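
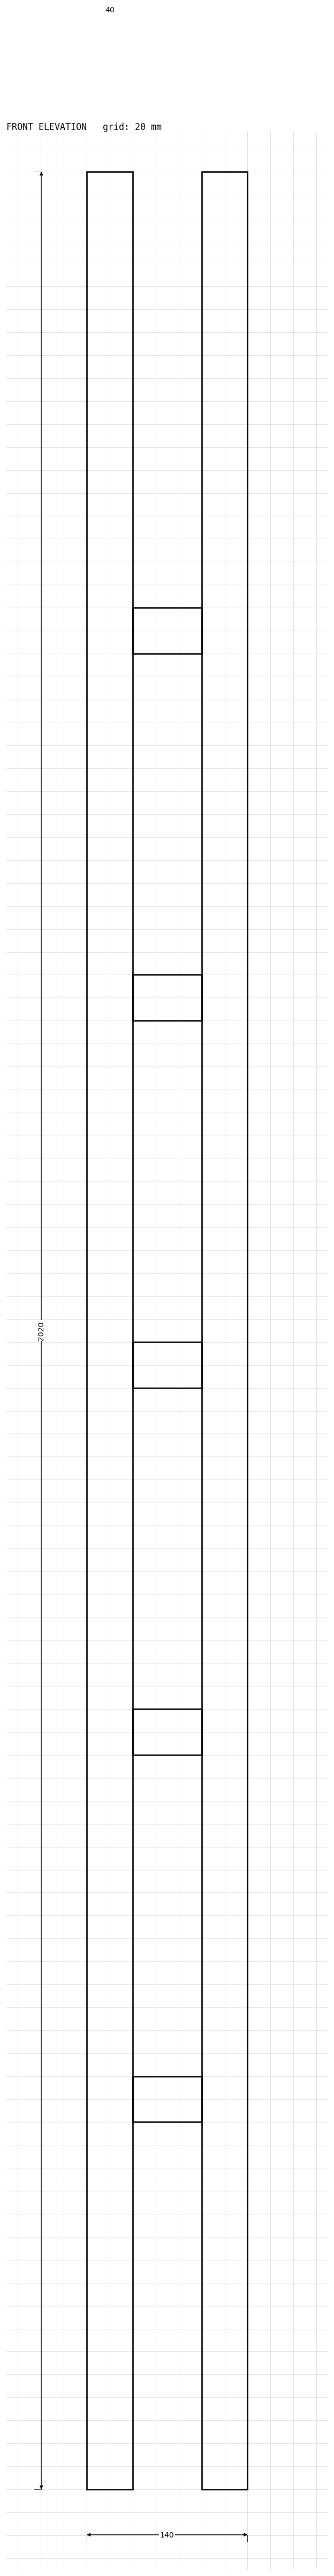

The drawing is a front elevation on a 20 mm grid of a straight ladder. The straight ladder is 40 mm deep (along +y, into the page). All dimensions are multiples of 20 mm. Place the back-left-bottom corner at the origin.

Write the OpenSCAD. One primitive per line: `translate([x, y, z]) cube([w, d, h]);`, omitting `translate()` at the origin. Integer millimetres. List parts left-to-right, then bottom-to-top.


cube([40, 40, 2020]);
translate([40, 0, 320]) cube([60, 40, 40]);
translate([40, 0, 640]) cube([60, 40, 40]);
translate([40, 0, 960]) cube([60, 40, 40]);
translate([40, 0, 1280]) cube([60, 40, 40]);
translate([40, 0, 1600]) cube([60, 40, 40]);
translate([100, 0, 0]) cube([40, 40, 2020]);


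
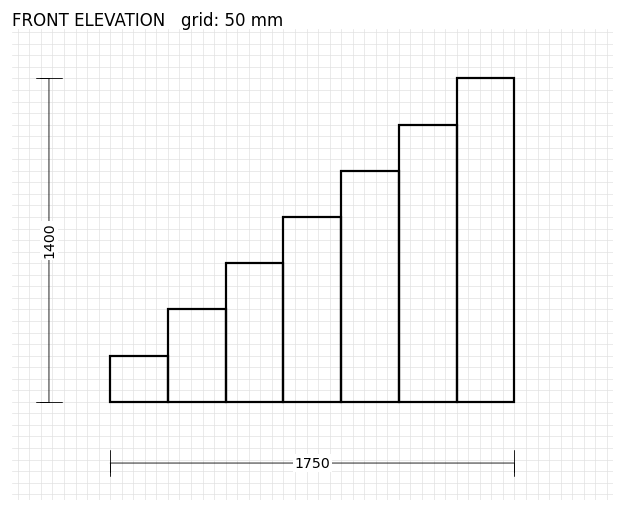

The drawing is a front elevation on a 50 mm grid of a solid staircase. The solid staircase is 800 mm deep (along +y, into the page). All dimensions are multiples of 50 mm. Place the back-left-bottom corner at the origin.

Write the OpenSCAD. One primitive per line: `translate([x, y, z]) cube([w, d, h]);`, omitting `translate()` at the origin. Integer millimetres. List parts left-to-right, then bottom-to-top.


cube([250, 800, 200]);
translate([250, 0, 0]) cube([250, 800, 400]);
translate([500, 0, 0]) cube([250, 800, 600]);
translate([750, 0, 0]) cube([250, 800, 800]);
translate([1000, 0, 0]) cube([250, 800, 1000]);
translate([1250, 0, 0]) cube([250, 800, 1200]);
translate([1500, 0, 0]) cube([250, 800, 1400]);


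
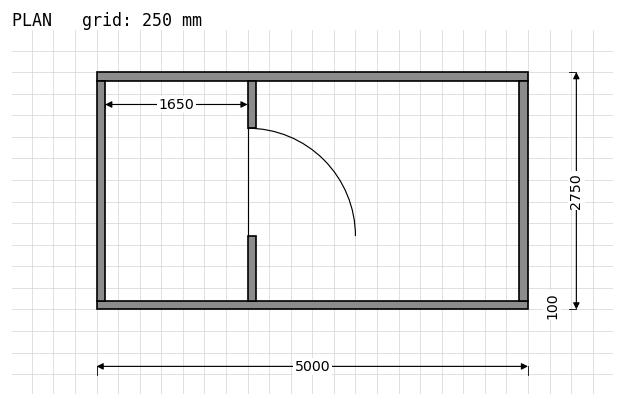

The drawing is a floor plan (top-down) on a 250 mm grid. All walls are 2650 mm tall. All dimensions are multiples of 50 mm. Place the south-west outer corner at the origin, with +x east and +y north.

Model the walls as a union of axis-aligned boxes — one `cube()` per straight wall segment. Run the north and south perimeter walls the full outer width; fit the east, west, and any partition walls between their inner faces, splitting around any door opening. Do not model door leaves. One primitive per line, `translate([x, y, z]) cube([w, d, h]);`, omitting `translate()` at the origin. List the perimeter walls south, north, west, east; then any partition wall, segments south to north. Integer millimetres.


cube([5000, 100, 2650]);
translate([0, 2650, 0]) cube([5000, 100, 2650]);
translate([0, 100, 0]) cube([100, 2550, 2650]);
translate([4900, 100, 0]) cube([100, 2550, 2650]);
translate([1750, 100, 0]) cube([100, 750, 2650]);
translate([1750, 2100, 0]) cube([100, 550, 2650]);


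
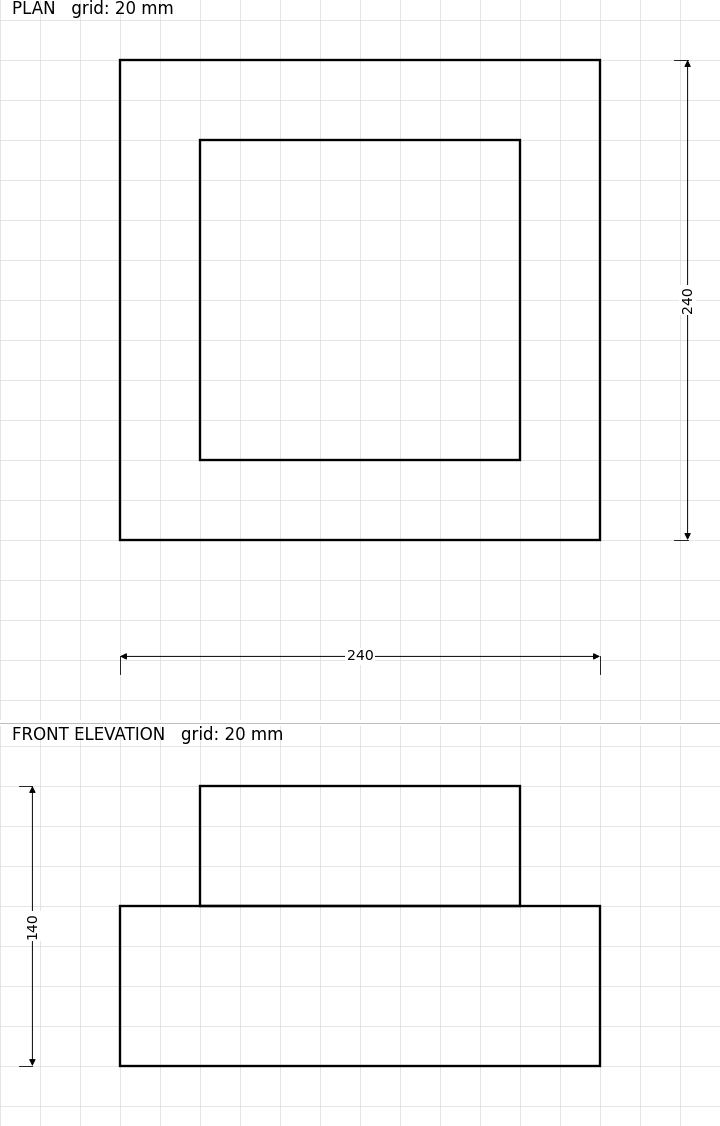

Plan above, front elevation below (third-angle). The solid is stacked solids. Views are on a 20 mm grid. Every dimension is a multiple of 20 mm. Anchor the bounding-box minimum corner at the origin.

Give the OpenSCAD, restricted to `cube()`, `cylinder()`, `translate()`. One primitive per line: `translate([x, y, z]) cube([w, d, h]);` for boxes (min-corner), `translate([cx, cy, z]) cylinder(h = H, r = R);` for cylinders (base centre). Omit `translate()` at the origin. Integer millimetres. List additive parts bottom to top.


cube([240, 240, 80]);
translate([40, 40, 80]) cube([160, 160, 60]);


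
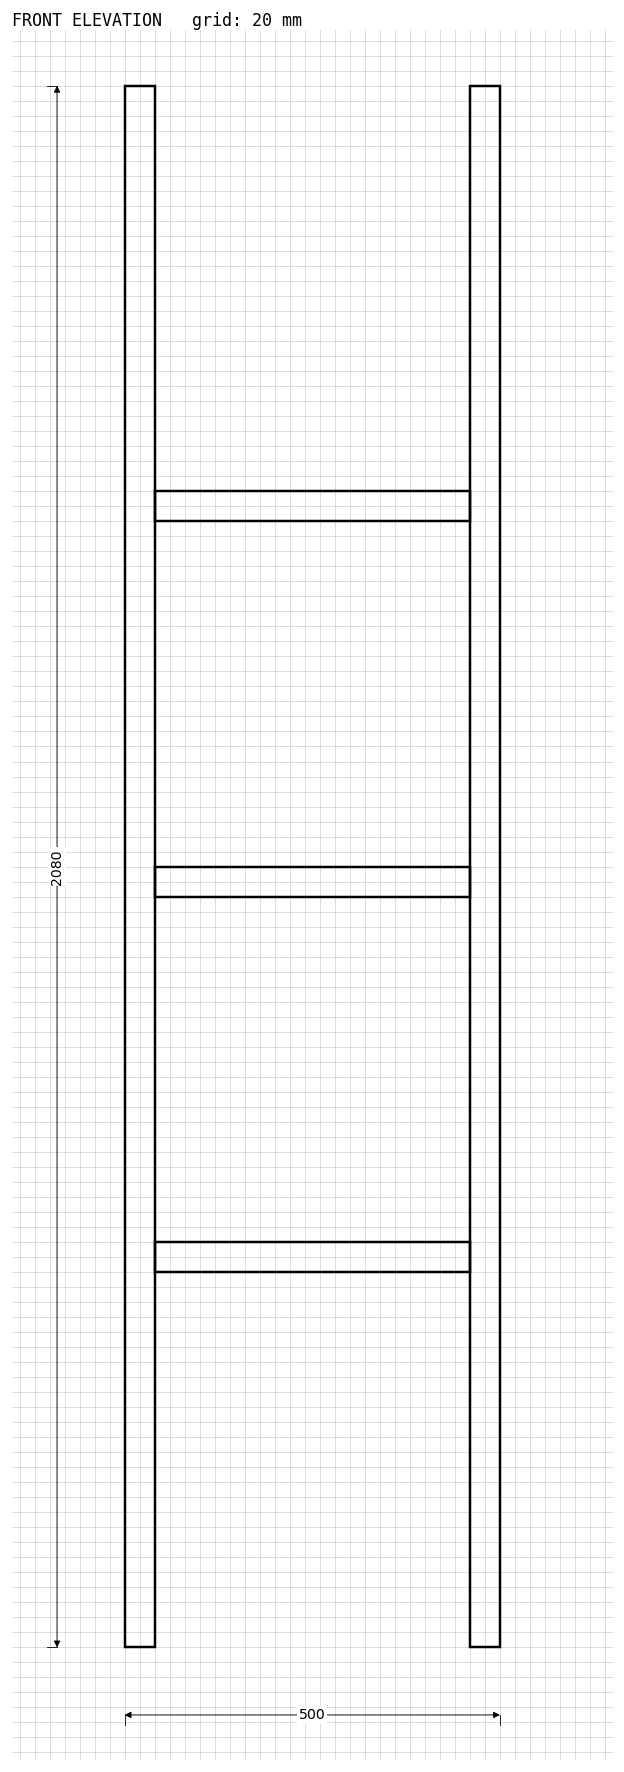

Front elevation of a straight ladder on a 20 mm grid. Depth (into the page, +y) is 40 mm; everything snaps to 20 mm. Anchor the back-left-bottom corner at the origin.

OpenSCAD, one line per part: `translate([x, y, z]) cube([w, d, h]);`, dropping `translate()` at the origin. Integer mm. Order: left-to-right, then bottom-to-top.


cube([40, 40, 2080]);
translate([40, 0, 500]) cube([420, 40, 40]);
translate([40, 0, 1000]) cube([420, 40, 40]);
translate([40, 0, 1500]) cube([420, 40, 40]);
translate([460, 0, 0]) cube([40, 40, 2080]);


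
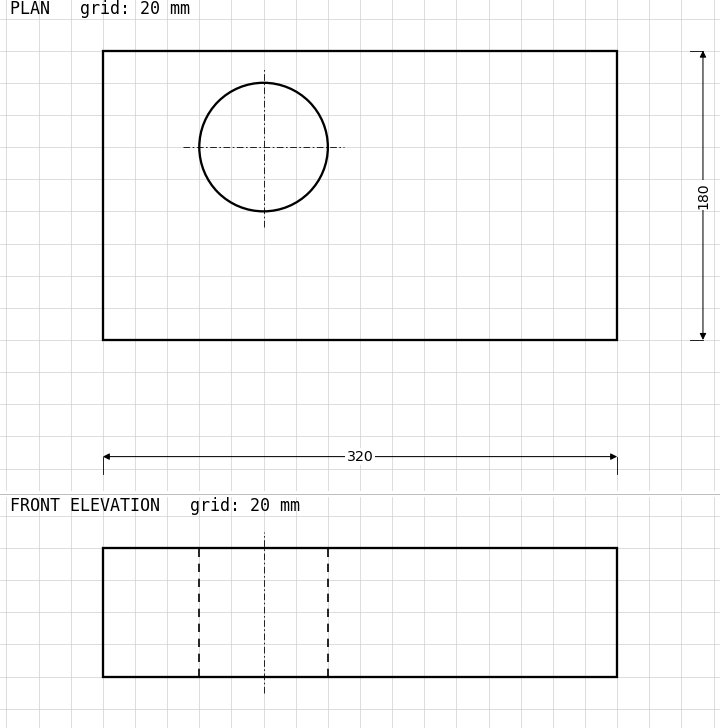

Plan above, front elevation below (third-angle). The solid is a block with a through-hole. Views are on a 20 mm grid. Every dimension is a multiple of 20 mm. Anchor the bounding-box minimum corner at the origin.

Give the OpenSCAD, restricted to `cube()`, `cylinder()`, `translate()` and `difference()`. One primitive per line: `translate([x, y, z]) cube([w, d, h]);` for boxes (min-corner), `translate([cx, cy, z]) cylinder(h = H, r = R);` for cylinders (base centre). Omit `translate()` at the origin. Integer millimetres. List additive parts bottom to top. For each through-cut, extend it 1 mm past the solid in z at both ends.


difference() {
  cube([320, 180, 80]);
  translate([100, 120, -1]) cylinder(h = 82, r = 40);
}


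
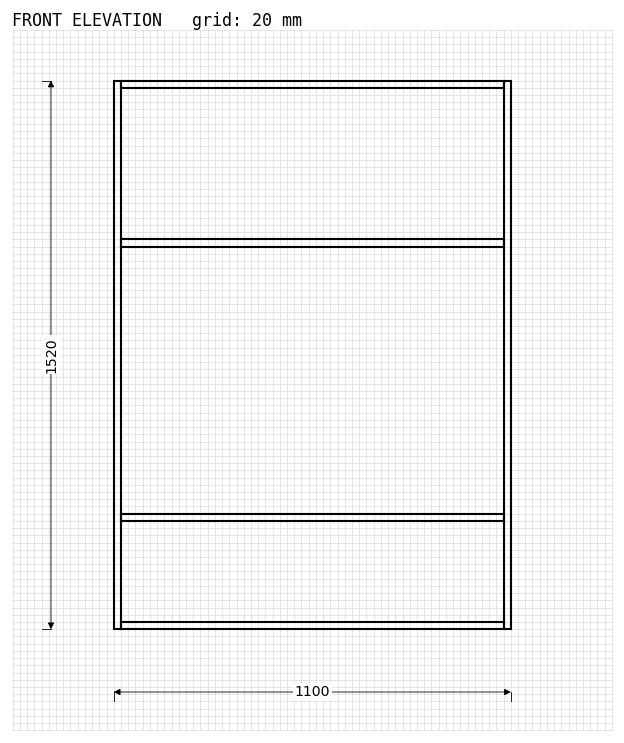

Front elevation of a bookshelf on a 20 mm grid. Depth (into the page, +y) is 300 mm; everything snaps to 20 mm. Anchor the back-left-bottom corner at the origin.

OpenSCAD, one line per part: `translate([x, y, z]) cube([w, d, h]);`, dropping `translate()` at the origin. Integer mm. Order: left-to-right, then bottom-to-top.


cube([20, 300, 1520]);
translate([20, 0, 0]) cube([1060, 300, 20]);
translate([20, 0, 300]) cube([1060, 300, 20]);
translate([20, 0, 1060]) cube([1060, 300, 20]);
translate([20, 0, 1500]) cube([1060, 300, 20]);
translate([1080, 0, 0]) cube([20, 300, 1520]);


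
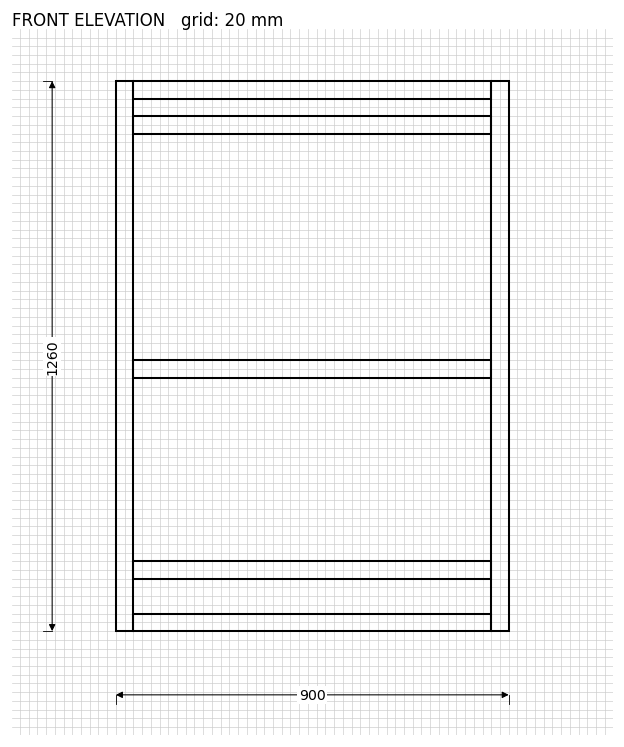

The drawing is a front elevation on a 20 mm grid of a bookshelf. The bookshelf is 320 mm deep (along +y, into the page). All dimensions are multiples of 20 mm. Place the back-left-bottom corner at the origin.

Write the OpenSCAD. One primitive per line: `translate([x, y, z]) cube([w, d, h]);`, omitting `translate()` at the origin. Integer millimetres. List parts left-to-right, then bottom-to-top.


cube([40, 320, 1260]);
translate([40, 0, 0]) cube([820, 320, 40]);
translate([40, 0, 120]) cube([820, 320, 40]);
translate([40, 0, 580]) cube([820, 320, 40]);
translate([40, 0, 1140]) cube([820, 320, 40]);
translate([40, 0, 1220]) cube([820, 320, 40]);
translate([860, 0, 0]) cube([40, 320, 1260]);


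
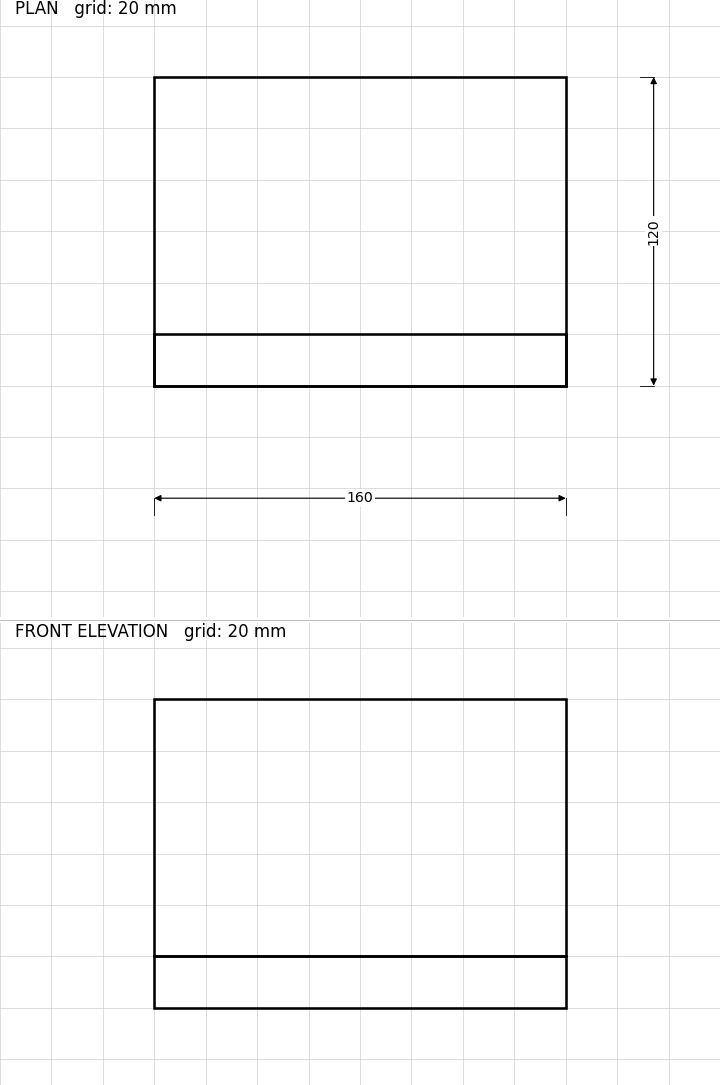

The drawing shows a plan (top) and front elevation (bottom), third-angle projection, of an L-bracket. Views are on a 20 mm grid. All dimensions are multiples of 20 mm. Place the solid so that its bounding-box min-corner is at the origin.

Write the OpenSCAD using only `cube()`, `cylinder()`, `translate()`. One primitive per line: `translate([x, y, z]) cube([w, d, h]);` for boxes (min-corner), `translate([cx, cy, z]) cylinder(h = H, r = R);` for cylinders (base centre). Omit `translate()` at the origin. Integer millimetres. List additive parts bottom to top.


cube([160, 120, 20]);
translate([0, 0, 20]) cube([160, 20, 100]);


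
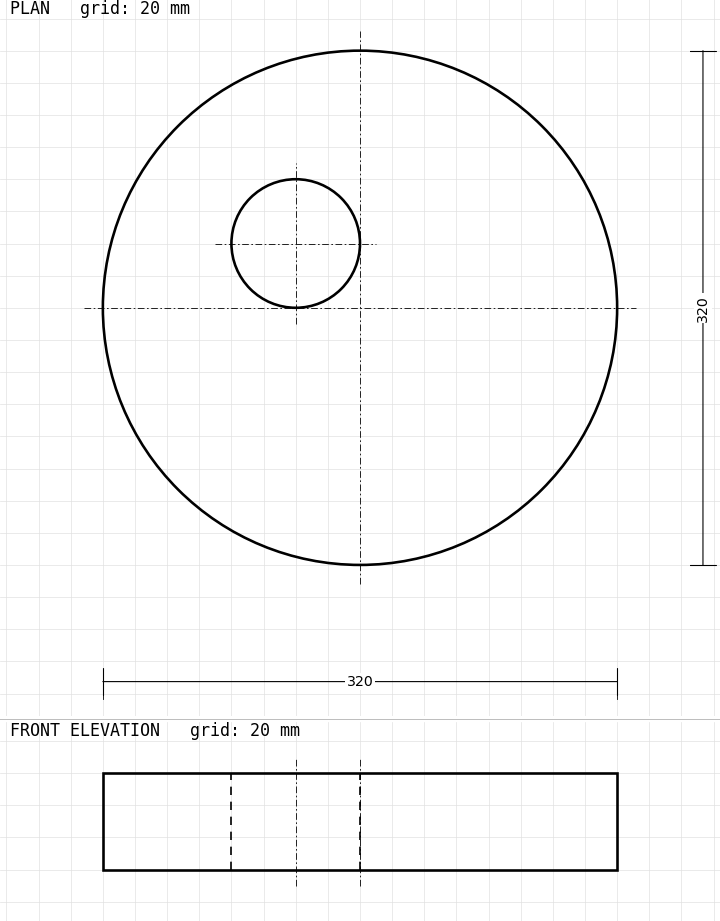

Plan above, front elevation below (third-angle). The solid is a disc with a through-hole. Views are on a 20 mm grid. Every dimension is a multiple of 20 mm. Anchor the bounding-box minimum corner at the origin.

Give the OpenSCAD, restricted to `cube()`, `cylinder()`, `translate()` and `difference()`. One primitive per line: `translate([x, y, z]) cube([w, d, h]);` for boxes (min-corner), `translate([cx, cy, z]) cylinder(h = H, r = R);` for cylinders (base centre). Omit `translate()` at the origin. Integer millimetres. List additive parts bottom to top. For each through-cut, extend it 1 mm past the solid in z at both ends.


difference() {
  translate([160, 160, 0]) cylinder(h = 60, r = 160);
  translate([120, 200, -1]) cylinder(h = 62, r = 40);
}


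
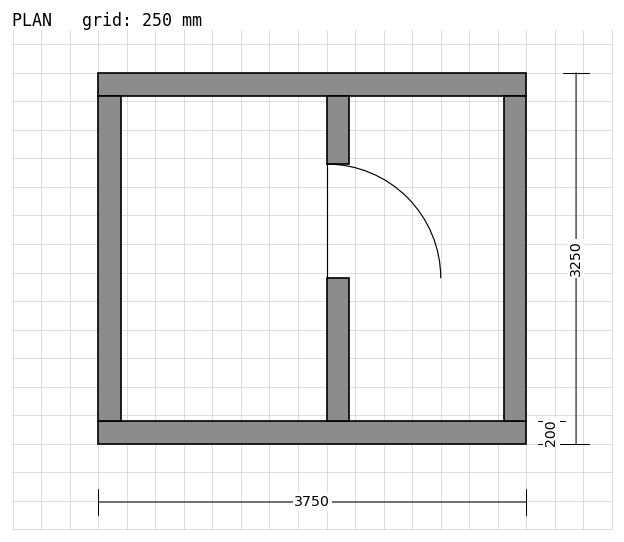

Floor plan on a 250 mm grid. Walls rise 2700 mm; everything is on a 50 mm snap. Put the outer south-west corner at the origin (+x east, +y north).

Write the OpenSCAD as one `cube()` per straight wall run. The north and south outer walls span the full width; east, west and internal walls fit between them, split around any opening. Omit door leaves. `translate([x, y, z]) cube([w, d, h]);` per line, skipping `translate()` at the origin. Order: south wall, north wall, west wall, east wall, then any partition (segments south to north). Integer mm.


cube([3750, 200, 2700]);
translate([0, 3050, 0]) cube([3750, 200, 2700]);
translate([0, 200, 0]) cube([200, 2850, 2700]);
translate([3550, 200, 0]) cube([200, 2850, 2700]);
translate([2000, 200, 0]) cube([200, 1250, 2700]);
translate([2000, 2450, 0]) cube([200, 600, 2700]);


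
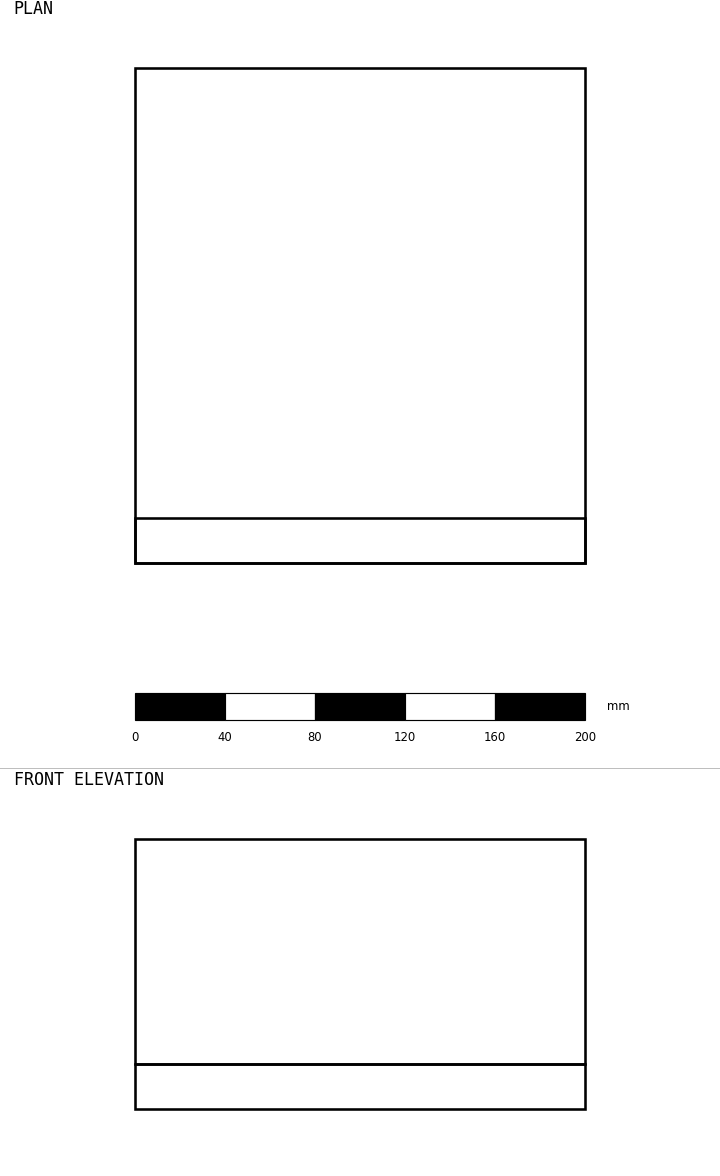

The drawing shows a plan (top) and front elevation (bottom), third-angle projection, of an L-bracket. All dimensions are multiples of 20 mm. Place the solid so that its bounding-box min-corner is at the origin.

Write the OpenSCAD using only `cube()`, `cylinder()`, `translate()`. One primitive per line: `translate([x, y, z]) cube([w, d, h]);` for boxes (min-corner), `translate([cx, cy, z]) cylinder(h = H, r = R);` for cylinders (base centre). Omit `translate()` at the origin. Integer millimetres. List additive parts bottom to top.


cube([200, 220, 20]);
translate([0, 0, 20]) cube([200, 20, 100]);


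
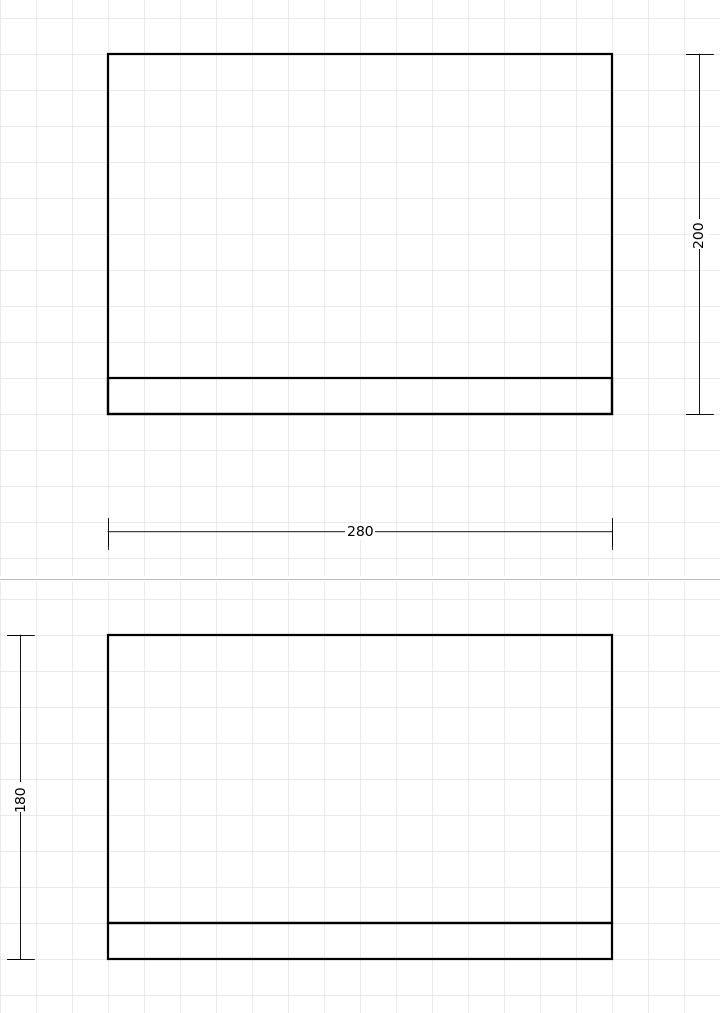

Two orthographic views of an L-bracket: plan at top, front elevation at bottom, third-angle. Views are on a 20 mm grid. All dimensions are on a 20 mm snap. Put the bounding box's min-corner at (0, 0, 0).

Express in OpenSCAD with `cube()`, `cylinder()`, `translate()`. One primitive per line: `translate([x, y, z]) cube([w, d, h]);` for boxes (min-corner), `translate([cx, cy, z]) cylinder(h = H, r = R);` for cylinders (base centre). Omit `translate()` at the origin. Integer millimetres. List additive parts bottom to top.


cube([280, 200, 20]);
translate([0, 0, 20]) cube([280, 20, 160]);


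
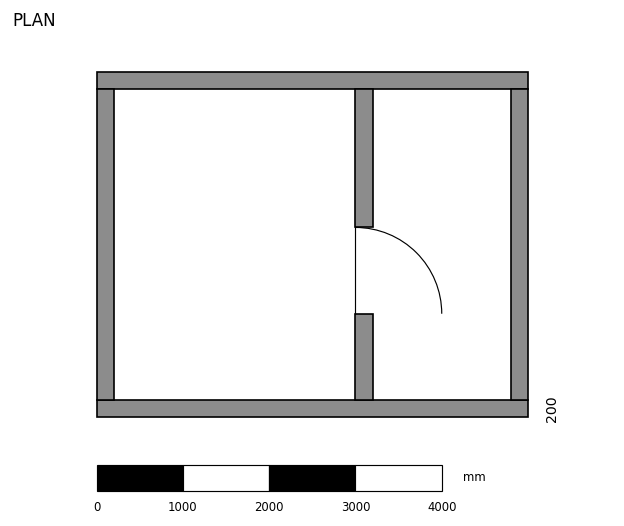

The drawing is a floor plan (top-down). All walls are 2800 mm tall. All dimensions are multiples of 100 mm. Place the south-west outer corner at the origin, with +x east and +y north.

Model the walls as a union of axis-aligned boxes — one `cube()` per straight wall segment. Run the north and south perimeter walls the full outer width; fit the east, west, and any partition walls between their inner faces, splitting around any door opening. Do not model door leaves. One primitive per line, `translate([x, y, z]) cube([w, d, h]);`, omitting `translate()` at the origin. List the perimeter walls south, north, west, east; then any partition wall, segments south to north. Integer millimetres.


cube([5000, 200, 2800]);
translate([0, 3800, 0]) cube([5000, 200, 2800]);
translate([0, 200, 0]) cube([200, 3600, 2800]);
translate([4800, 200, 0]) cube([200, 3600, 2800]);
translate([3000, 200, 0]) cube([200, 1000, 2800]);
translate([3000, 2200, 0]) cube([200, 1600, 2800]);


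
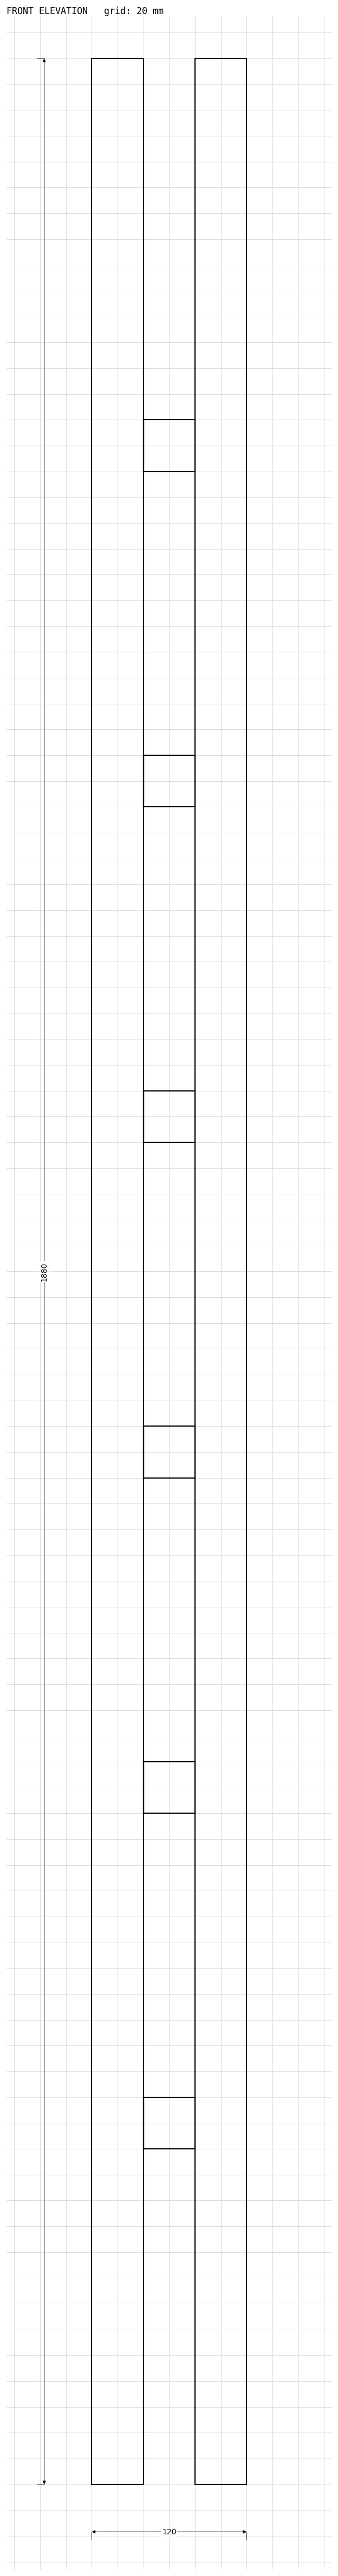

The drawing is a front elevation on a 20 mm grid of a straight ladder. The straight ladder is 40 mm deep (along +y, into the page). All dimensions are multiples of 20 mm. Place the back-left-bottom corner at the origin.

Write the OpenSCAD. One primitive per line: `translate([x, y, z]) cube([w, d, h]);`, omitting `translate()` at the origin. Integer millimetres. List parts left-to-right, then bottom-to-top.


cube([40, 40, 1880]);
translate([40, 0, 260]) cube([40, 40, 40]);
translate([40, 0, 520]) cube([40, 40, 40]);
translate([40, 0, 780]) cube([40, 40, 40]);
translate([40, 0, 1040]) cube([40, 40, 40]);
translate([40, 0, 1300]) cube([40, 40, 40]);
translate([40, 0, 1560]) cube([40, 40, 40]);
translate([80, 0, 0]) cube([40, 40, 1880]);


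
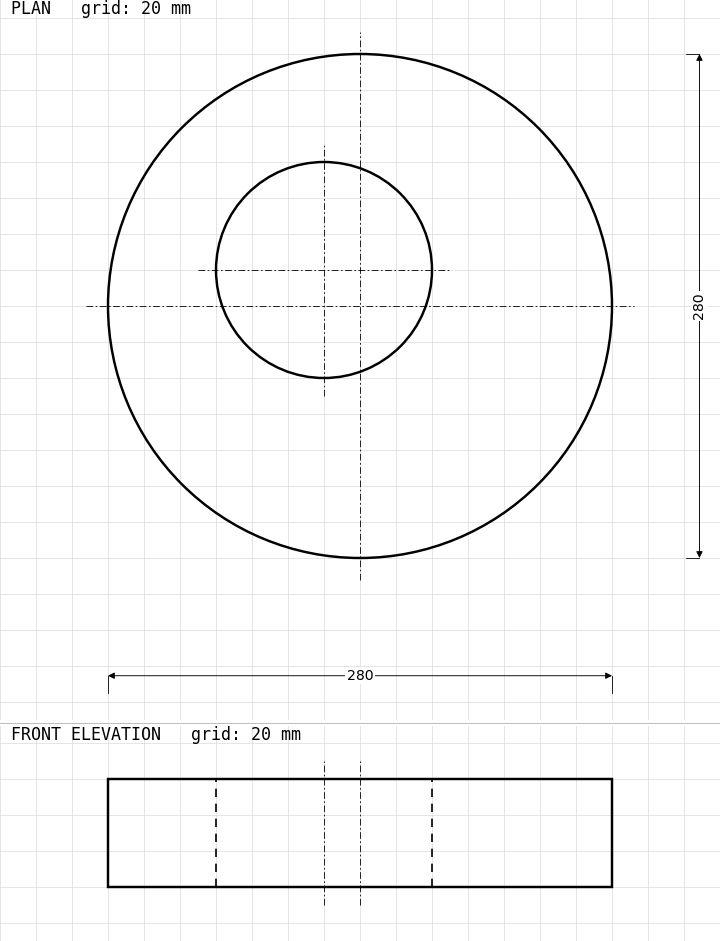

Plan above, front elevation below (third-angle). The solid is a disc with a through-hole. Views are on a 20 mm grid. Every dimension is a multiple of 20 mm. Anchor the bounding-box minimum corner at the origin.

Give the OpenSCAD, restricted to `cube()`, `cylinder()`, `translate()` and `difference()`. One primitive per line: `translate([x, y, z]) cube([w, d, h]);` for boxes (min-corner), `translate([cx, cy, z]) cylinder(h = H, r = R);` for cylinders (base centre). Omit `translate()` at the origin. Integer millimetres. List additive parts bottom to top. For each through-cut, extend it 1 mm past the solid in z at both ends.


difference() {
  translate([140, 140, 0]) cylinder(h = 60, r = 140);
  translate([120, 160, -1]) cylinder(h = 62, r = 60);
}


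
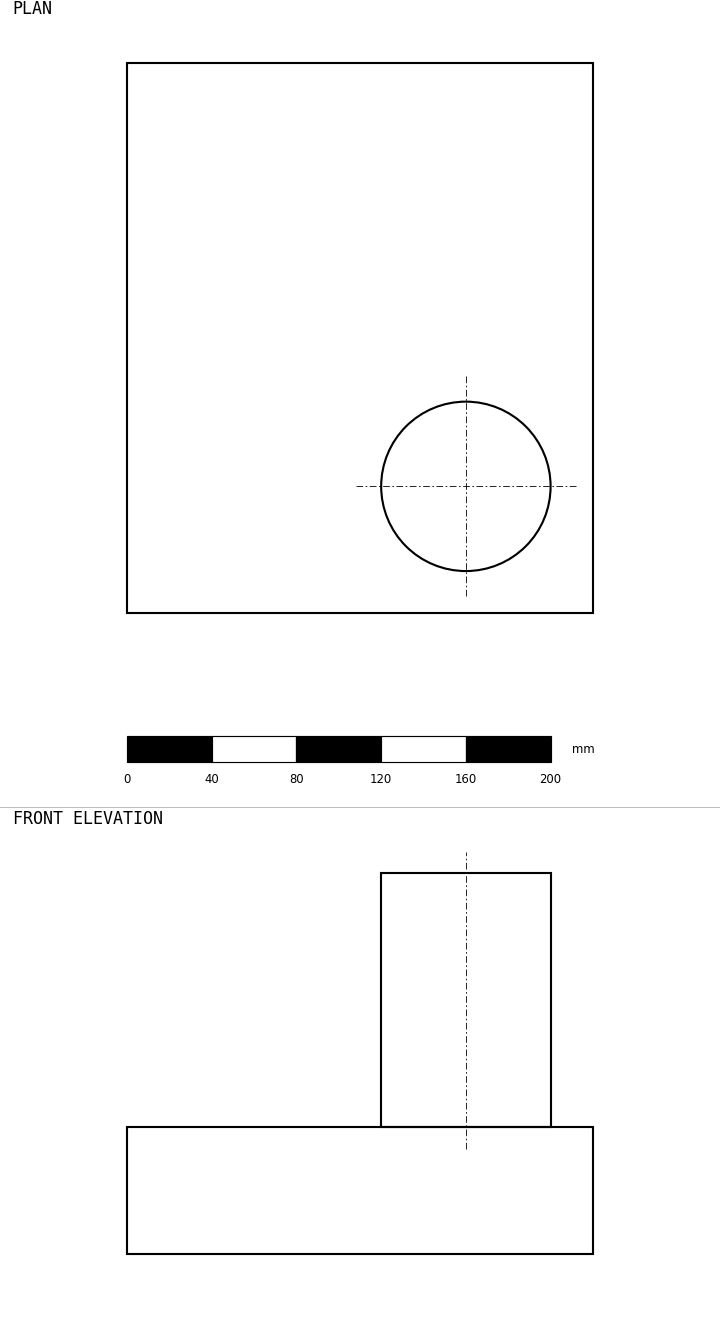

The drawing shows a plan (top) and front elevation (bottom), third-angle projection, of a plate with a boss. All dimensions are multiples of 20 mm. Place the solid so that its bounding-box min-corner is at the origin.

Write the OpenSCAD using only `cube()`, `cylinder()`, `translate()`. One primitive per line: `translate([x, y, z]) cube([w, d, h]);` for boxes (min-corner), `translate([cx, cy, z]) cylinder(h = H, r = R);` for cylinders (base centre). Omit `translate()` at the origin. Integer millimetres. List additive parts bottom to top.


cube([220, 260, 60]);
translate([160, 60, 60]) cylinder(h = 120, r = 40);


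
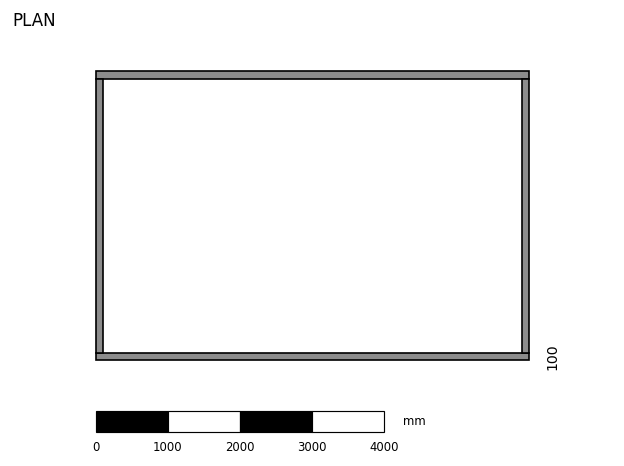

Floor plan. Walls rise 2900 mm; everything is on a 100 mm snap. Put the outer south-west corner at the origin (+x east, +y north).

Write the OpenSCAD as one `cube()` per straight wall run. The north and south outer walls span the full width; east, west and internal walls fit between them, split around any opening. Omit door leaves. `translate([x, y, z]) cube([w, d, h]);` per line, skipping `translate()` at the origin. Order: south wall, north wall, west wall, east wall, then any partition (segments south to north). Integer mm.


cube([6000, 100, 2900]);
translate([0, 3900, 0]) cube([6000, 100, 2900]);
translate([0, 100, 0]) cube([100, 3800, 2900]);
translate([5900, 100, 0]) cube([100, 3800, 2900]);


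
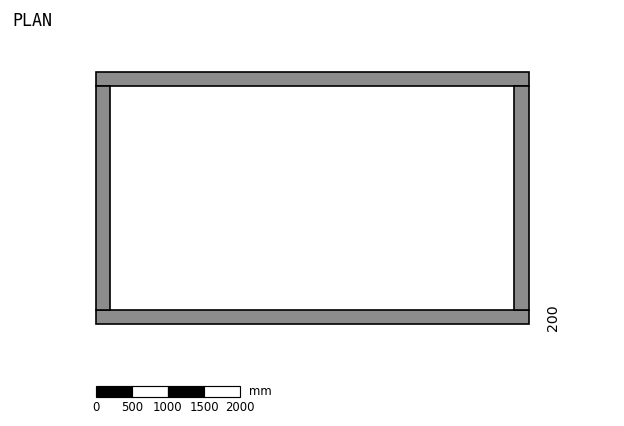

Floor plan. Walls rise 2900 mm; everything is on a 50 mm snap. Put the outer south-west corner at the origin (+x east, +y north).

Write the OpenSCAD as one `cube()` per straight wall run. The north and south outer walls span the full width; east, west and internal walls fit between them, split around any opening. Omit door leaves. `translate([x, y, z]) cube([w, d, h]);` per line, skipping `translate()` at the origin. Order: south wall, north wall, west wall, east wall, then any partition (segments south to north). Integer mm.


cube([6000, 200, 2900]);
translate([0, 3300, 0]) cube([6000, 200, 2900]);
translate([0, 200, 0]) cube([200, 3100, 2900]);
translate([5800, 200, 0]) cube([200, 3100, 2900]);


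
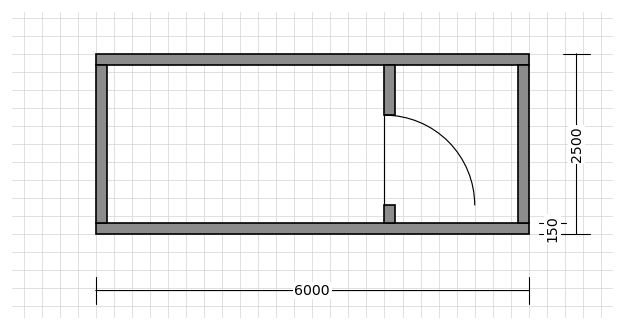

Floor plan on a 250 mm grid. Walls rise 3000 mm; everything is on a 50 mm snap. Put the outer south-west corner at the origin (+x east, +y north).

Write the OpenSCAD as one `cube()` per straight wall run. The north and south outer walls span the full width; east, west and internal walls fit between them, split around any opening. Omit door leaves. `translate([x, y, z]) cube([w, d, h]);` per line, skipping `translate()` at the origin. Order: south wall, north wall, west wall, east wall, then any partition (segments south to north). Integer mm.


cube([6000, 150, 3000]);
translate([0, 2350, 0]) cube([6000, 150, 3000]);
translate([0, 150, 0]) cube([150, 2200, 3000]);
translate([5850, 150, 0]) cube([150, 2200, 3000]);
translate([4000, 150, 0]) cube([150, 250, 3000]);
translate([4000, 1650, 0]) cube([150, 700, 3000]);


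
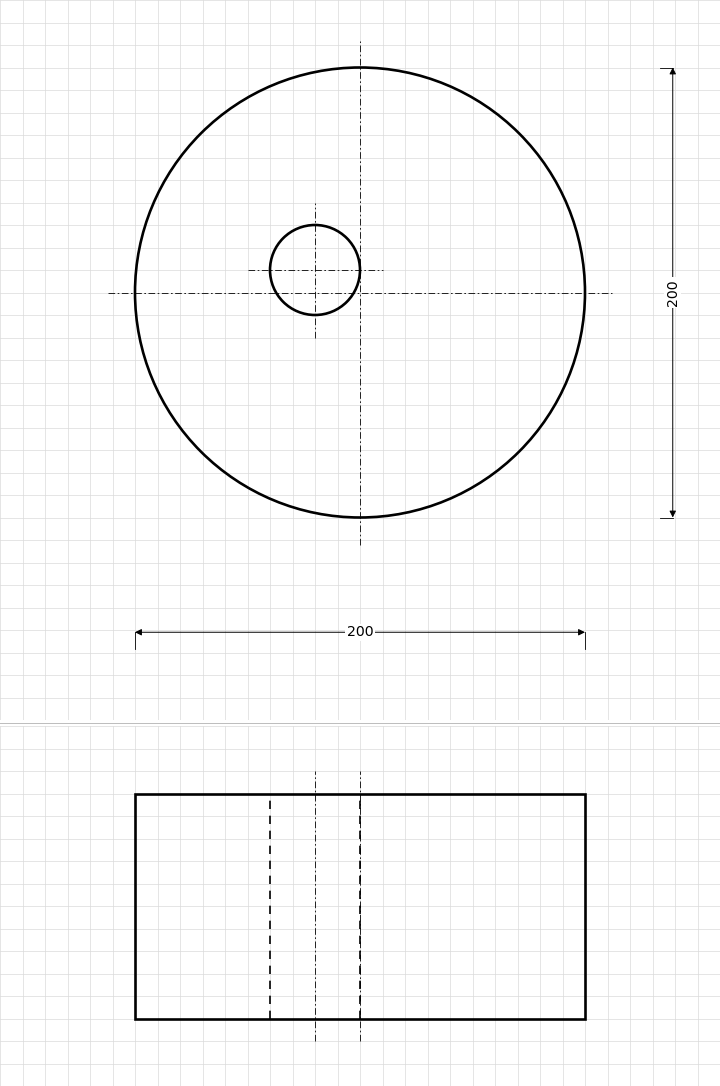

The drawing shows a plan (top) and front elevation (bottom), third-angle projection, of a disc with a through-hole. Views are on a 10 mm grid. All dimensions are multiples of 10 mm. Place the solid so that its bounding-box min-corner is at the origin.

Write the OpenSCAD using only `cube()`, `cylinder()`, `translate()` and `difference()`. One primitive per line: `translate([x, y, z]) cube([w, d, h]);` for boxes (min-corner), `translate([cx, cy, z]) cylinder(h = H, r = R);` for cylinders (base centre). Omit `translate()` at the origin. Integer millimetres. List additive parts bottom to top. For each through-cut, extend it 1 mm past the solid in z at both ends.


difference() {
  translate([100, 100, 0]) cylinder(h = 100, r = 100);
  translate([80, 110, -1]) cylinder(h = 102, r = 20);
}


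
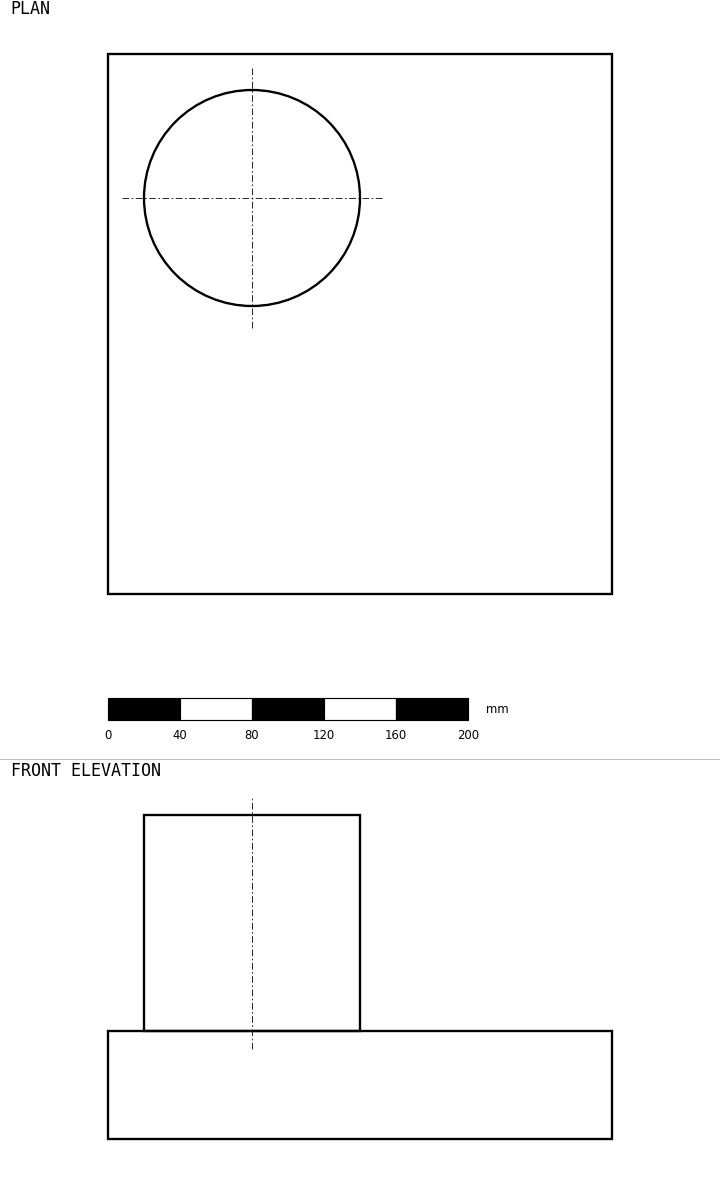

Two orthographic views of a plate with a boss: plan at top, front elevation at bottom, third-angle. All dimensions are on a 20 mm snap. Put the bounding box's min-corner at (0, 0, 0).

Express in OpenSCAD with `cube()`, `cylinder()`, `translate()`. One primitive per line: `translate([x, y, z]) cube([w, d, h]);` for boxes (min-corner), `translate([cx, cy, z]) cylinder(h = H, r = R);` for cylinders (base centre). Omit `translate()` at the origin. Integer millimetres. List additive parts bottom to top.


cube([280, 300, 60]);
translate([80, 220, 60]) cylinder(h = 120, r = 60);


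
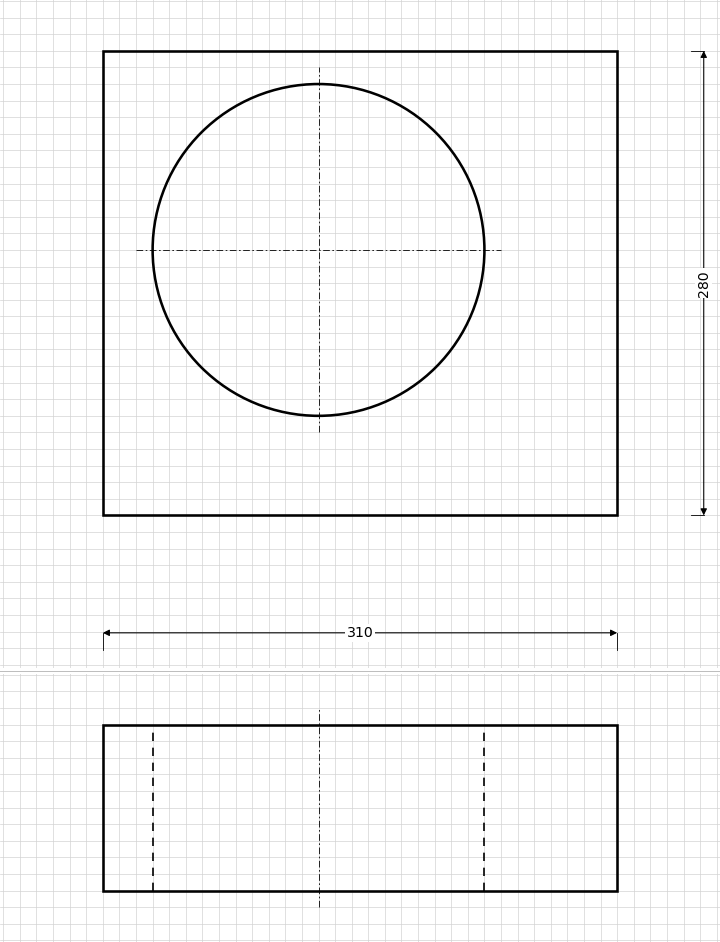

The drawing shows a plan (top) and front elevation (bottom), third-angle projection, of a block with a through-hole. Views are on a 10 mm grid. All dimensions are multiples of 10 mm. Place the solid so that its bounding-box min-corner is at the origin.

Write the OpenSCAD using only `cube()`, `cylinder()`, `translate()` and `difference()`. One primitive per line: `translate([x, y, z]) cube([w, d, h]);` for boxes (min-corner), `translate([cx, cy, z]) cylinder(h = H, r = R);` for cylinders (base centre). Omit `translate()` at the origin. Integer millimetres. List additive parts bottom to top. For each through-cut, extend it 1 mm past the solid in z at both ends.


difference() {
  cube([310, 280, 100]);
  translate([130, 160, -1]) cylinder(h = 102, r = 100);
}


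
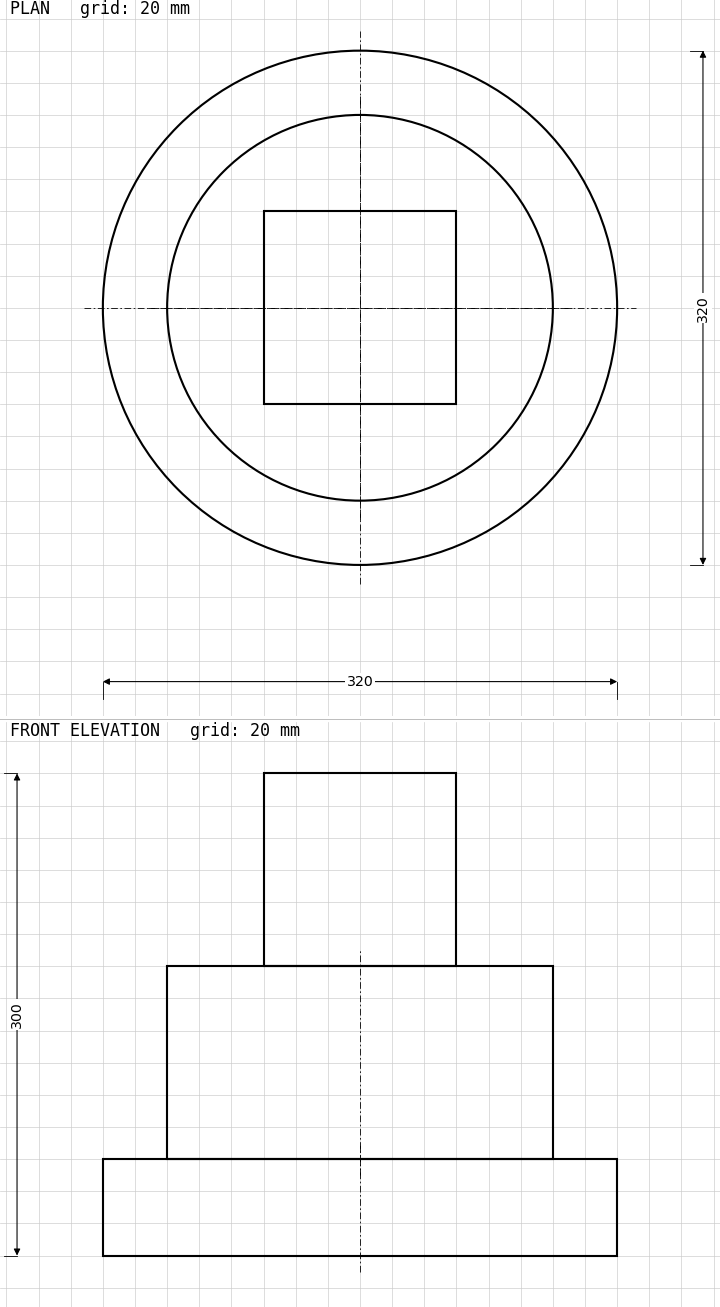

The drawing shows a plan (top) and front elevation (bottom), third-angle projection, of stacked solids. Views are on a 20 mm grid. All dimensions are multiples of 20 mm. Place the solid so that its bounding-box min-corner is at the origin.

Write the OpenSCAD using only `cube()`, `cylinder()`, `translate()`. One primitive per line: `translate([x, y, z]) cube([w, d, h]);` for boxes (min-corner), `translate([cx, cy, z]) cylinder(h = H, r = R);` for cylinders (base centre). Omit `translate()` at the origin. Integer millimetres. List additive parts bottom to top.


translate([160, 160, 0]) cylinder(h = 60, r = 160);
translate([160, 160, 60]) cylinder(h = 120, r = 120);
translate([100, 100, 180]) cube([120, 120, 120]);


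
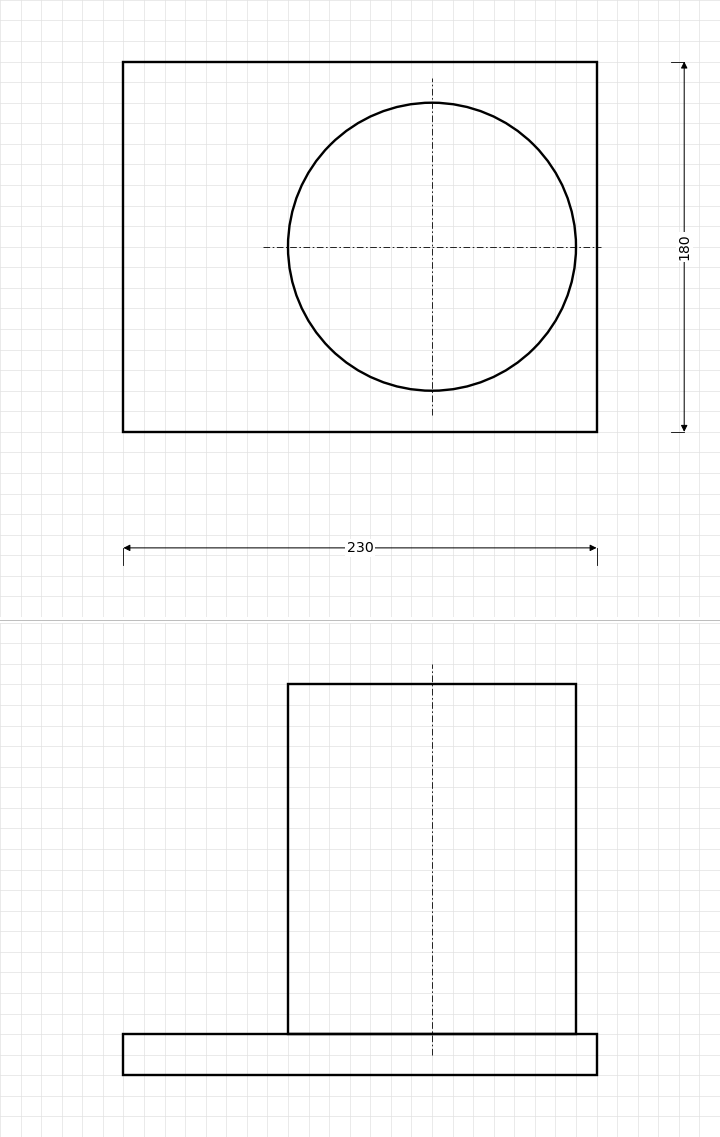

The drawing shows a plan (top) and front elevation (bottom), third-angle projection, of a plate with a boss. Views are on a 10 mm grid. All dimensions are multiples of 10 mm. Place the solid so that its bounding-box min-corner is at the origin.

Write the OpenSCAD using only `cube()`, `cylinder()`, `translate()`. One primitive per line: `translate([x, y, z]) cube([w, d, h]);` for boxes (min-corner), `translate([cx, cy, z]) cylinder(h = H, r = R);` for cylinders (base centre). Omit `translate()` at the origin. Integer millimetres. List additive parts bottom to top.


cube([230, 180, 20]);
translate([150, 90, 20]) cylinder(h = 170, r = 70);


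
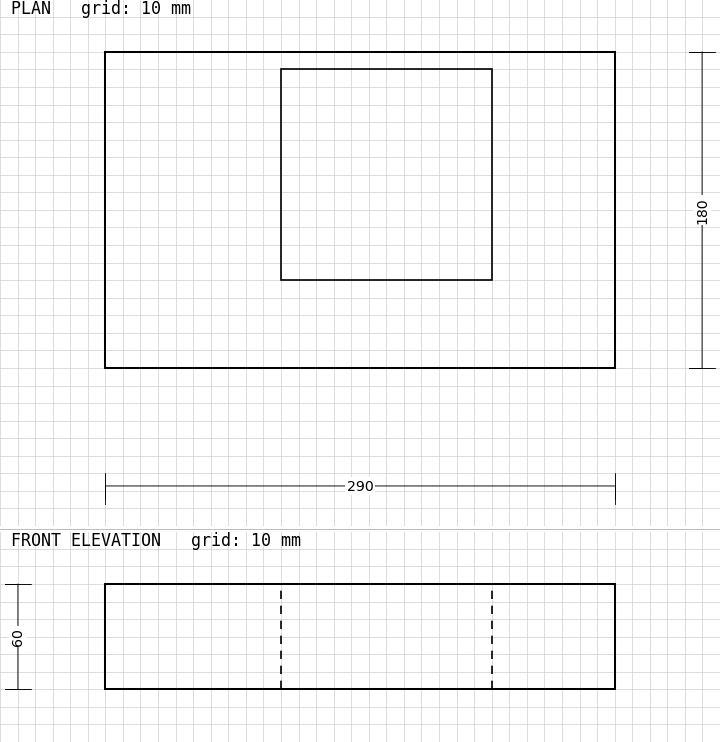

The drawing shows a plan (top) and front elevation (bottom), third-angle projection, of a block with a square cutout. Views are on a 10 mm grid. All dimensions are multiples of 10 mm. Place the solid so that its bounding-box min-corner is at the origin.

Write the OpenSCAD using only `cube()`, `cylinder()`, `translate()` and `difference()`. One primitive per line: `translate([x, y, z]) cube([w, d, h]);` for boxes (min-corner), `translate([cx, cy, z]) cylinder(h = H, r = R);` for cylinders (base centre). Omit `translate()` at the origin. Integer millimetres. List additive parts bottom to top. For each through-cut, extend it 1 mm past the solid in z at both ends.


difference() {
  cube([290, 180, 60]);
  translate([100, 50, -1]) cube([120, 120, 62]);
}


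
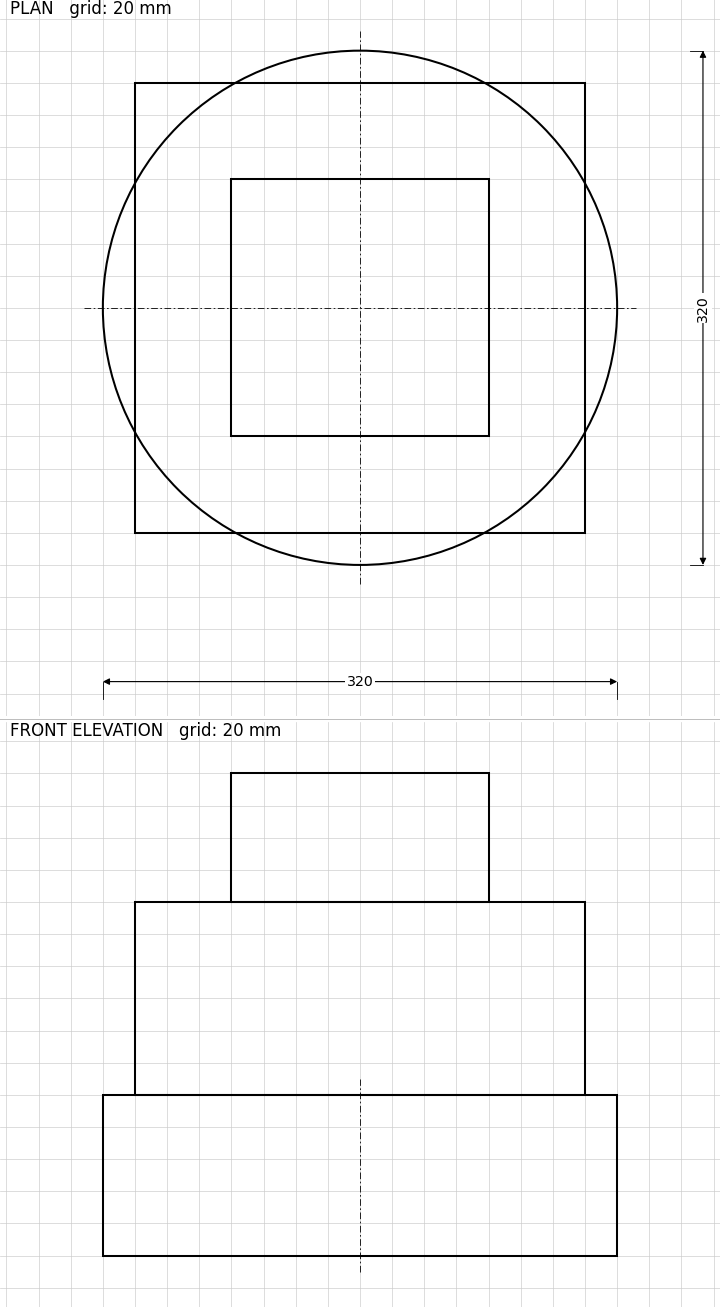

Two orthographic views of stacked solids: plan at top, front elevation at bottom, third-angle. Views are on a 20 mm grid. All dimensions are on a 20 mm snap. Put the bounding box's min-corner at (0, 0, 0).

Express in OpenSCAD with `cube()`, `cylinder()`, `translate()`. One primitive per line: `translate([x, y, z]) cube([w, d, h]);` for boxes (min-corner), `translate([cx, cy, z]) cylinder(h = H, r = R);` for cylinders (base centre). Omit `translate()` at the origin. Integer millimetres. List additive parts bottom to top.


translate([160, 160, 0]) cylinder(h = 100, r = 160);
translate([20, 20, 100]) cube([280, 280, 120]);
translate([80, 80, 220]) cube([160, 160, 80]);


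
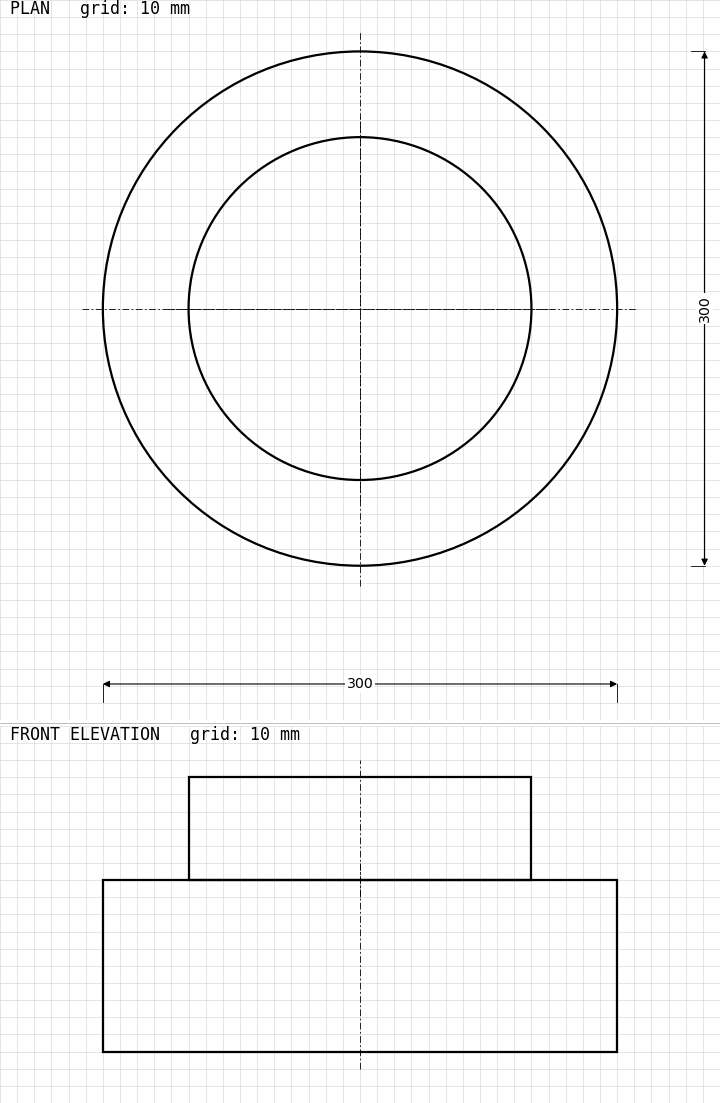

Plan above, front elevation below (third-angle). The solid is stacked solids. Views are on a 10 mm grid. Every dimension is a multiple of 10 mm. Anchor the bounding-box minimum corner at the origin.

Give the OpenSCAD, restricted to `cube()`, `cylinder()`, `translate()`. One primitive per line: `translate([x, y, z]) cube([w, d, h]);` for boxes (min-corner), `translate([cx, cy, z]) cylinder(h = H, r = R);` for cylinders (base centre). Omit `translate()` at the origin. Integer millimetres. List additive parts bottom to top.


translate([150, 150, 0]) cylinder(h = 100, r = 150);
translate([150, 150, 100]) cylinder(h = 60, r = 100);


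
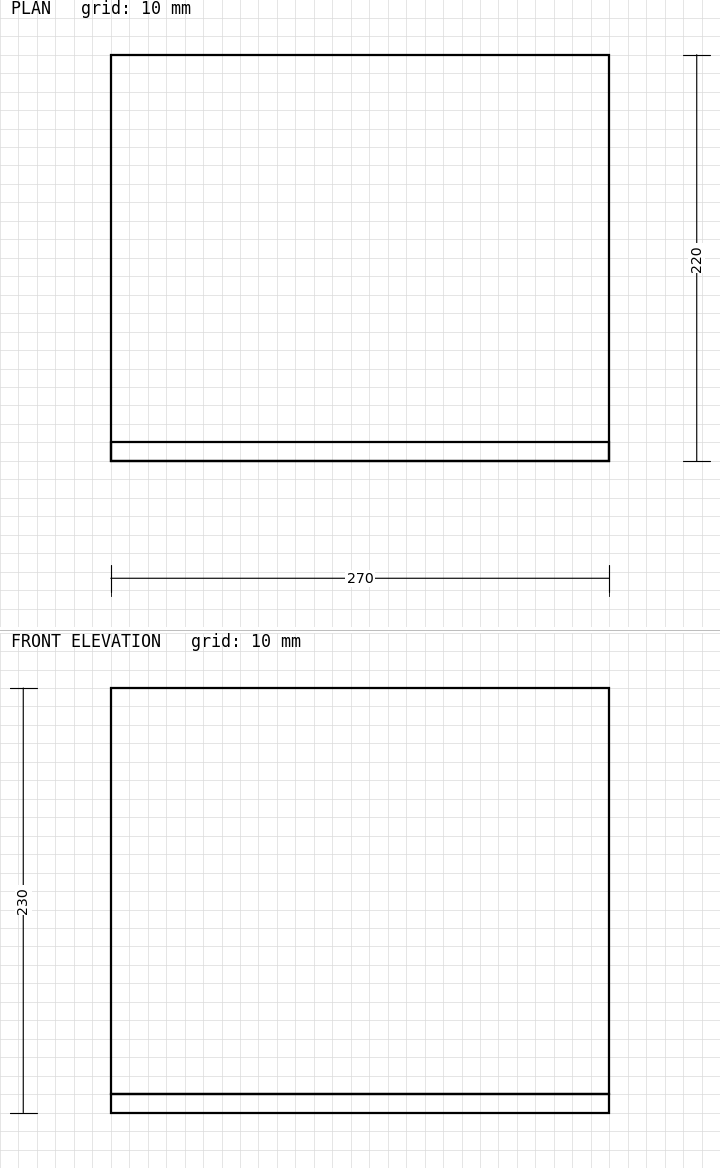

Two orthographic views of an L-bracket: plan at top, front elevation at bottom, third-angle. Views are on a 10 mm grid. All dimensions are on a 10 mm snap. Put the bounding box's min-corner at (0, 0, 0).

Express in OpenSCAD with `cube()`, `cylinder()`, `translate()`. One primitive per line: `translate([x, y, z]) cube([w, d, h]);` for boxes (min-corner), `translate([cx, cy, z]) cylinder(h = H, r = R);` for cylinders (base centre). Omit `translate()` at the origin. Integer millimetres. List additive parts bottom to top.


cube([270, 220, 10]);
translate([0, 0, 10]) cube([270, 10, 220]);


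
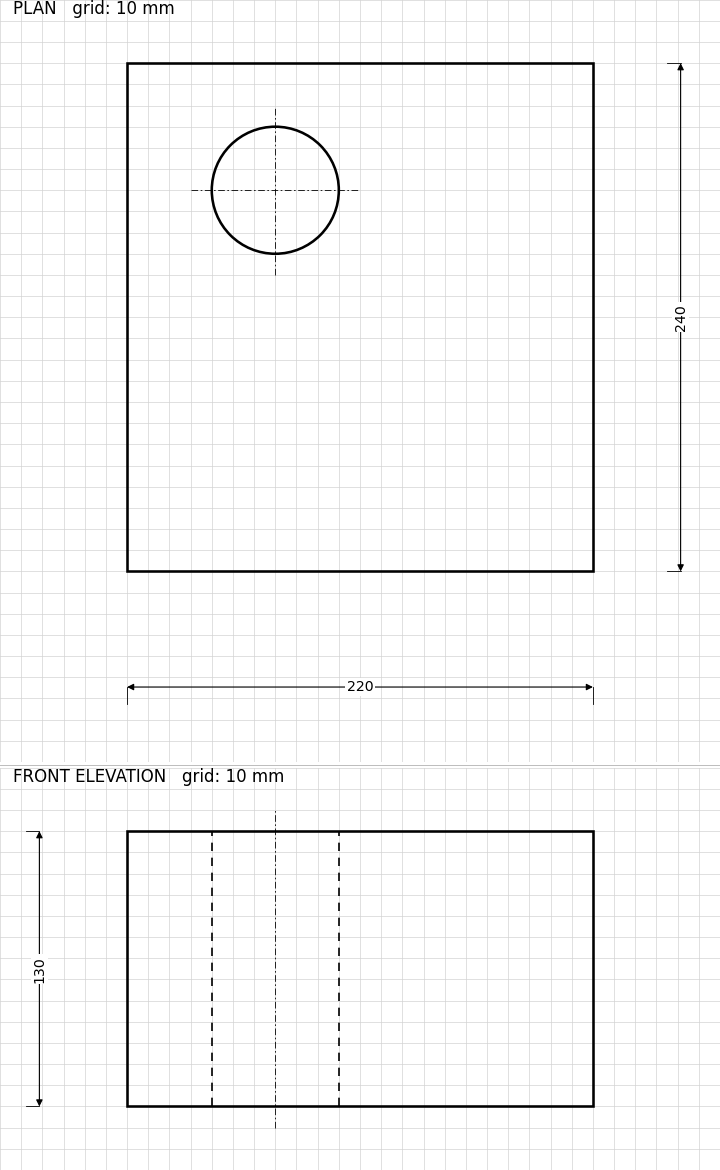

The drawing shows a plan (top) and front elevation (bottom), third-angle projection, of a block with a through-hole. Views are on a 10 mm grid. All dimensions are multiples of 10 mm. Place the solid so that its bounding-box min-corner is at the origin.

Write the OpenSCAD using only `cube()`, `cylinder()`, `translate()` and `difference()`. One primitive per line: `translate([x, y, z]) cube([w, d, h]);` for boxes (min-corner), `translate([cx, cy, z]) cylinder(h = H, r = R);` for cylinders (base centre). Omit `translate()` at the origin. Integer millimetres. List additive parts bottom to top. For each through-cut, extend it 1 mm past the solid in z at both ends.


difference() {
  cube([220, 240, 130]);
  translate([70, 180, -1]) cylinder(h = 132, r = 30);
}


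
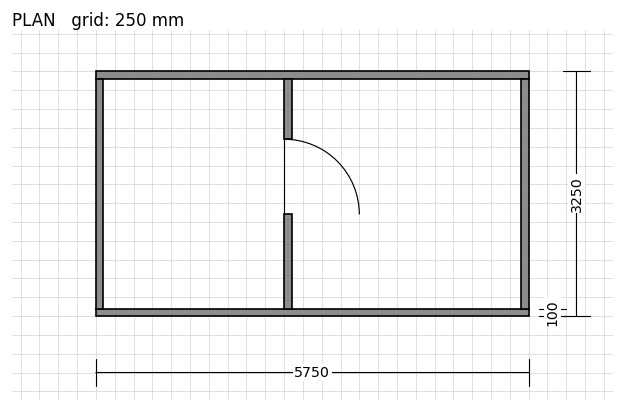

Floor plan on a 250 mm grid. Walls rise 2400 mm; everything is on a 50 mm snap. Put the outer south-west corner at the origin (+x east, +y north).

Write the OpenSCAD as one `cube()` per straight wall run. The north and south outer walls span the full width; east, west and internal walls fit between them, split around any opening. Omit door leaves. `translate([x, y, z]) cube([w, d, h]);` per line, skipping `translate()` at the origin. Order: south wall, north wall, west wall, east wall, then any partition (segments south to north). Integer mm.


cube([5750, 100, 2400]);
translate([0, 3150, 0]) cube([5750, 100, 2400]);
translate([0, 100, 0]) cube([100, 3050, 2400]);
translate([5650, 100, 0]) cube([100, 3050, 2400]);
translate([2500, 100, 0]) cube([100, 1250, 2400]);
translate([2500, 2350, 0]) cube([100, 800, 2400]);


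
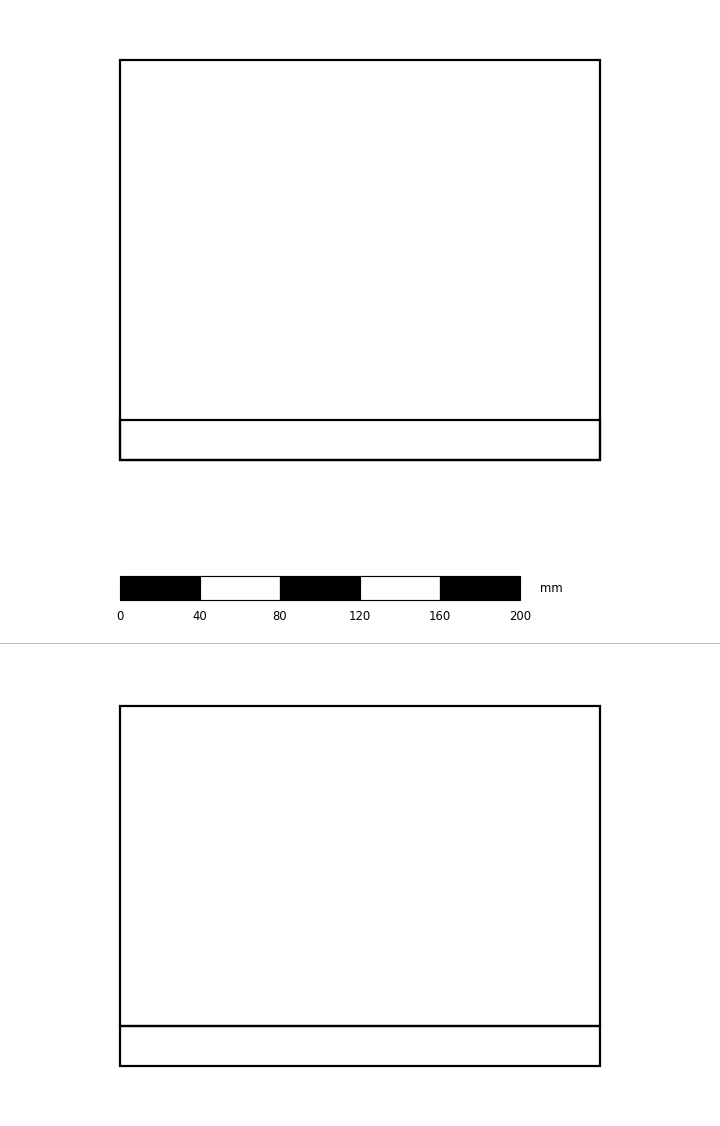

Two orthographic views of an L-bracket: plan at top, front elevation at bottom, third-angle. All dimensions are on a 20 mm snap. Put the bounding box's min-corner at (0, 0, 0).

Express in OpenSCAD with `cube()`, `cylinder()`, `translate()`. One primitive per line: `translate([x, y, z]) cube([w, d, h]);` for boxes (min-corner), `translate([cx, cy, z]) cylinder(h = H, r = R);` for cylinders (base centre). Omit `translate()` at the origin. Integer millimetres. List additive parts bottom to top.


cube([240, 200, 20]);
translate([0, 0, 20]) cube([240, 20, 160]);


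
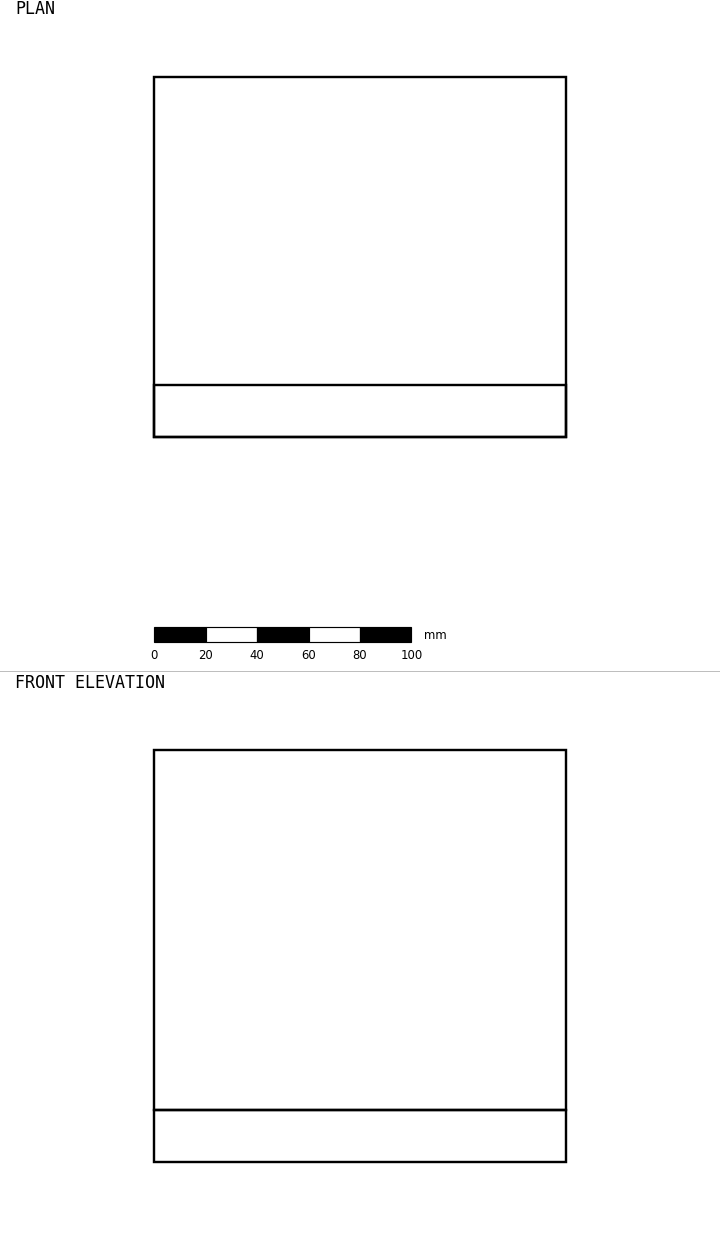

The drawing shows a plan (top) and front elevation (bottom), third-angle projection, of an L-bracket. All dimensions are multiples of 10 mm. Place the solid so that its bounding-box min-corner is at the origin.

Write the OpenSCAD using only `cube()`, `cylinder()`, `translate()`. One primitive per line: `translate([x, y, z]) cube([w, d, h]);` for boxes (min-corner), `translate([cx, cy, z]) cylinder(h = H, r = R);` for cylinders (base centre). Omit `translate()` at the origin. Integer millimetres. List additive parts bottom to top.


cube([160, 140, 20]);
translate([0, 0, 20]) cube([160, 20, 140]);


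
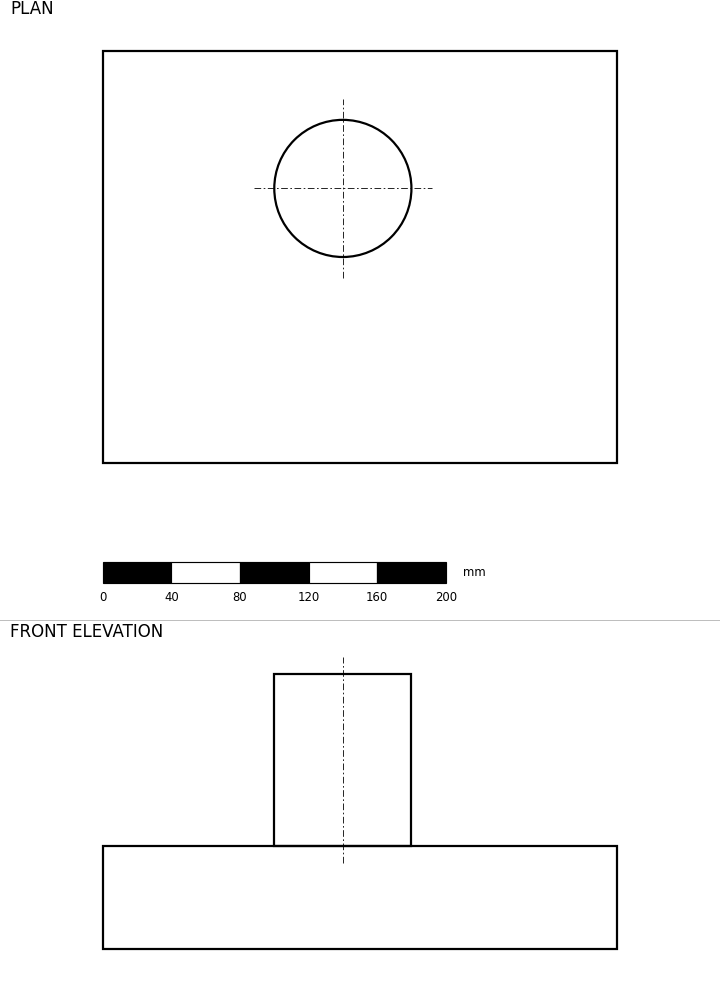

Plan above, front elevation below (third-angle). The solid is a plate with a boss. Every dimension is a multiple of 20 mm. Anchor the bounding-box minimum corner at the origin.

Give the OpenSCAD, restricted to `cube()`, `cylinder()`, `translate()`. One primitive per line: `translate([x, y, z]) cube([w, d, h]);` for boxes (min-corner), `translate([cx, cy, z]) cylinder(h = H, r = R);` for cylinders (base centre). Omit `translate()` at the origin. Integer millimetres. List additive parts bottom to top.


cube([300, 240, 60]);
translate([140, 160, 60]) cylinder(h = 100, r = 40);
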